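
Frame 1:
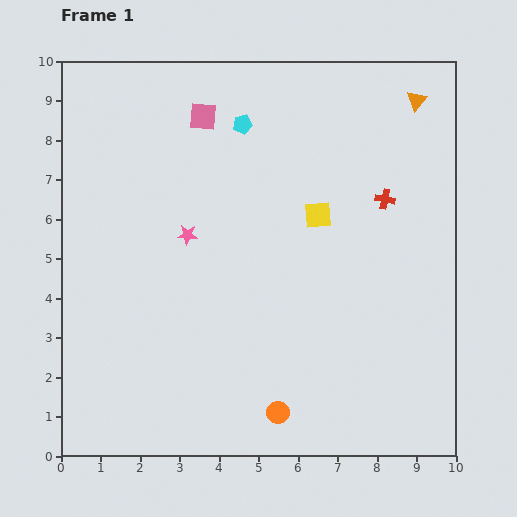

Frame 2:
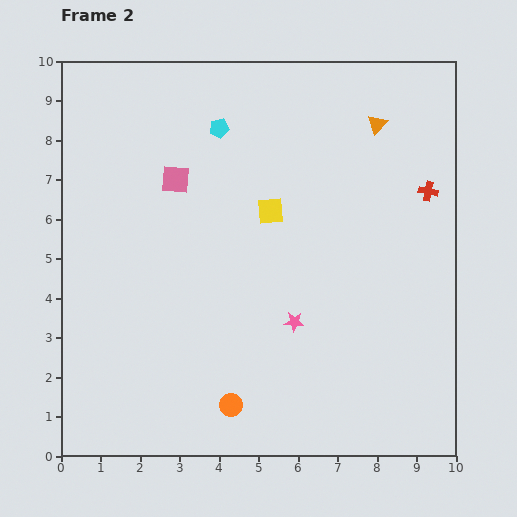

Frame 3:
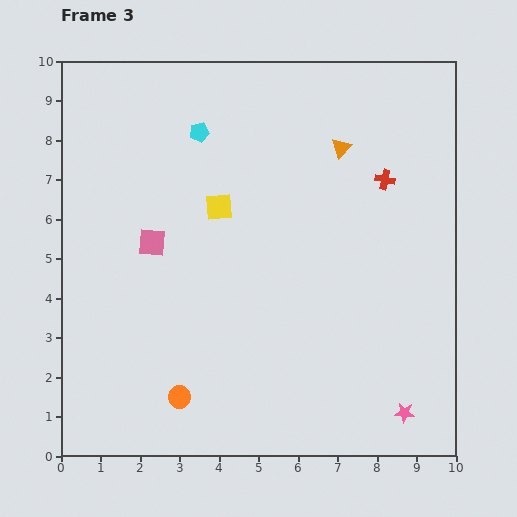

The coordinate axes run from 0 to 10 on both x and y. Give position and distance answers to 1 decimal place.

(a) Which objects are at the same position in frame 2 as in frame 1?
none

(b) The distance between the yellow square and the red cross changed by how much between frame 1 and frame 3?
+2.6

Distance in frame 1: 1.7. Distance in frame 3: 4.3.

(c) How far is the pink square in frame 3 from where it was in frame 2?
1.7

The pink square moved from (2.9, 7.0) to (2.3, 5.4), a distance of √(0.6² + 1.6²) ≈ 1.7.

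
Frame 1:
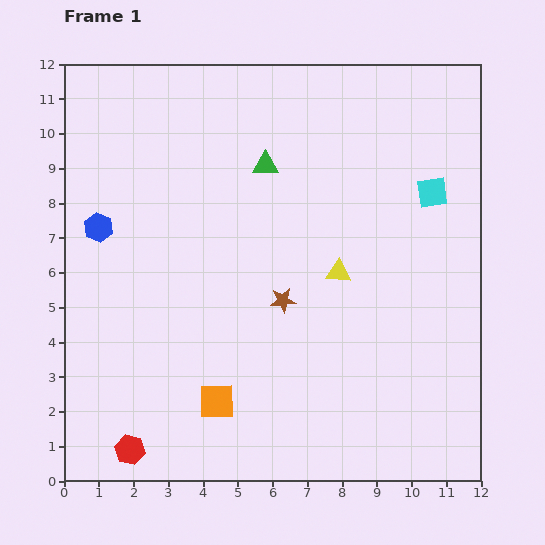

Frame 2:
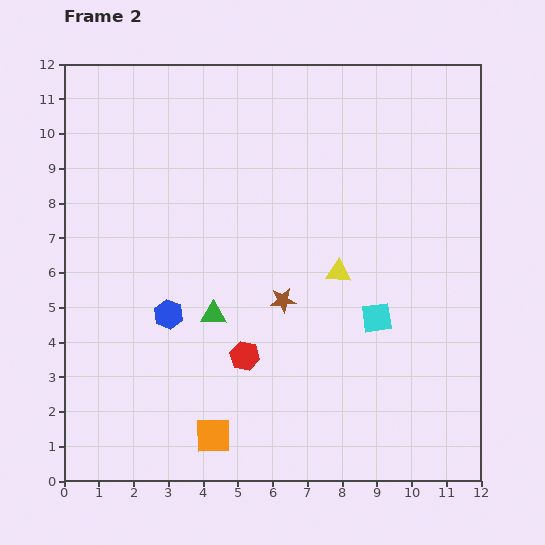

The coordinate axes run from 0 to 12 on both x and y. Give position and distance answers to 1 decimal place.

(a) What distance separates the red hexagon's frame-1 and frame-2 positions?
4.3

The red hexagon moved from (1.9, 0.9) to (5.2, 3.6), a distance of √(3.3² + 2.7²) ≈ 4.3.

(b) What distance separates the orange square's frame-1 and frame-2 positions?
1.0

The orange square moved from (4.4, 2.3) to (4.3, 1.3), a distance of √(0.1² + 1.0²) ≈ 1.0.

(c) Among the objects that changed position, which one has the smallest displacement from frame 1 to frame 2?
the orange square

(moved 1.0)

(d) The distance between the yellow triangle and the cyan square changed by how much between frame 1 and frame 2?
-1.8

Distance in frame 1: 3.5. Distance in frame 2: 1.7.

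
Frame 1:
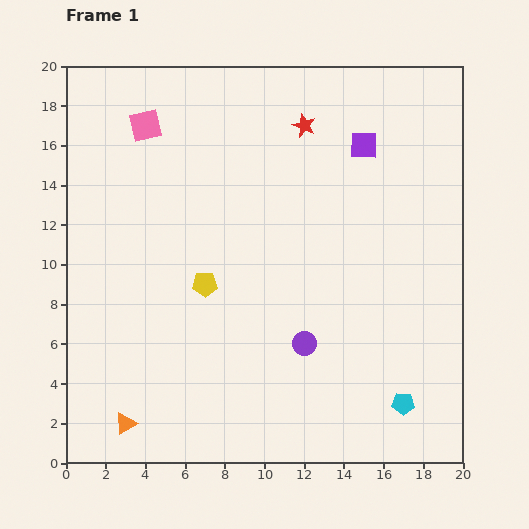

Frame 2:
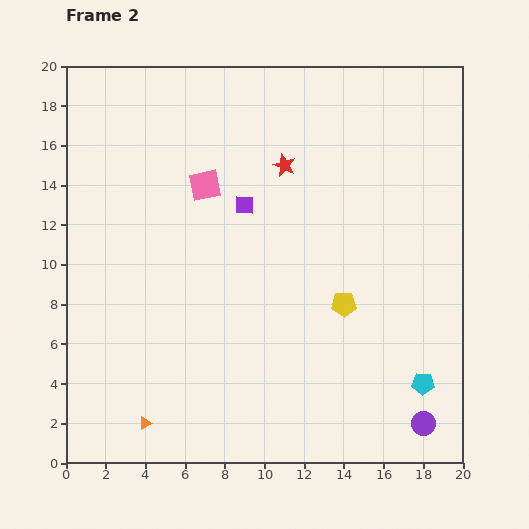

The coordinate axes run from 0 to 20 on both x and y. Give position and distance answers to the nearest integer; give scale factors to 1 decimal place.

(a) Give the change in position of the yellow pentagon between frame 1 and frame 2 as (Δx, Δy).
(7, -1)

The yellow pentagon was at (7, 9) in frame 1 and (14, 8) in frame 2.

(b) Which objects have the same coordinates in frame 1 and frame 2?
none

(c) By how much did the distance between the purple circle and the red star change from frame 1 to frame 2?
+4

Distance in frame 1: 11. Distance in frame 2: 15.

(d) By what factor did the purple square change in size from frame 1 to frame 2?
0.7×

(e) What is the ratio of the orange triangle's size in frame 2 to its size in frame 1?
0.6×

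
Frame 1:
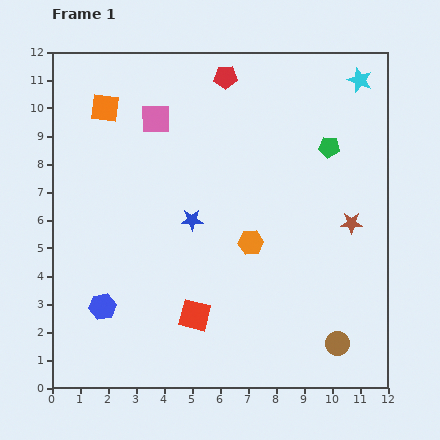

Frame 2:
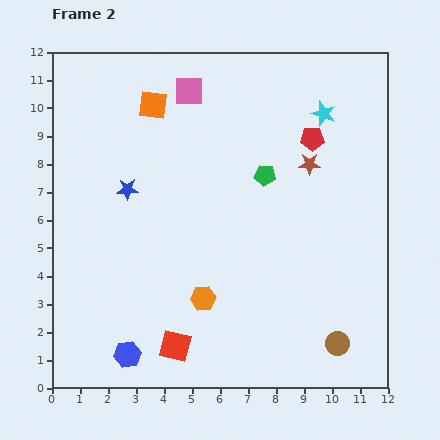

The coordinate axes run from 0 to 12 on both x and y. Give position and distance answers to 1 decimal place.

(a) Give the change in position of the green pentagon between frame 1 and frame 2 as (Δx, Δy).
(-2.3, -1.0)

The green pentagon was at (9.9, 8.6) in frame 1 and (7.6, 7.6) in frame 2.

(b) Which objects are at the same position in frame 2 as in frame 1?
the brown circle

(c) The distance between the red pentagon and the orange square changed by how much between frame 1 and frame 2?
+1.4

Distance in frame 1: 4.4. Distance in frame 2: 5.8.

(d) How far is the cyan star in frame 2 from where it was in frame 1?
1.8

The cyan star moved from (11.0, 11.0) to (9.7, 9.8), a distance of √(1.3² + 1.2²) ≈ 1.8.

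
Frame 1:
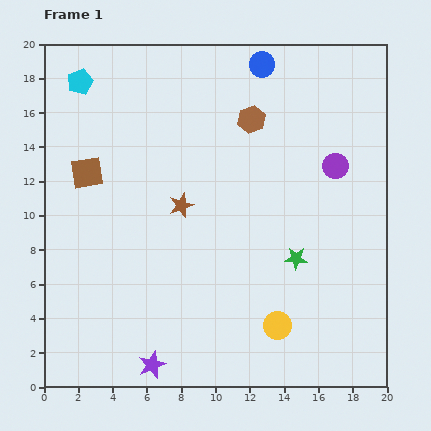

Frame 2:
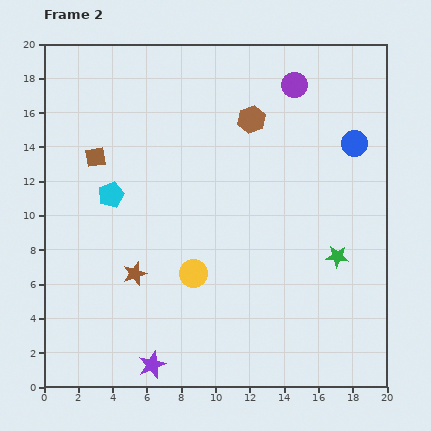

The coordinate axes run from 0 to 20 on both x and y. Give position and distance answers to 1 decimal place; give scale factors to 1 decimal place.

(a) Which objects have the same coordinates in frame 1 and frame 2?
the purple star, the brown hexagon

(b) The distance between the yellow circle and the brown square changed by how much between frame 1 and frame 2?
-5.3

Distance in frame 1: 14.2. Distance in frame 2: 8.9.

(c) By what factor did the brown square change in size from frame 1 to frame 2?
0.6×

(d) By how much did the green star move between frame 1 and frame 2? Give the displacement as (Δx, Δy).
(2.4, 0.1)

The green star was at (14.7, 7.5) in frame 1 and (17.1, 7.6) in frame 2.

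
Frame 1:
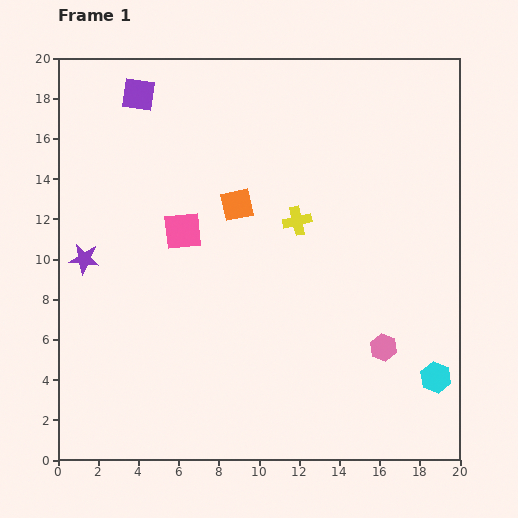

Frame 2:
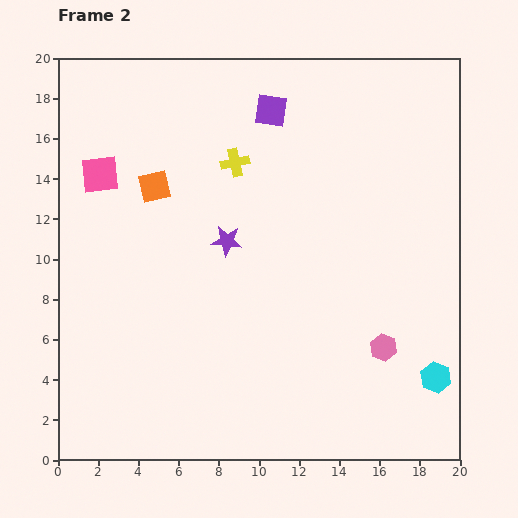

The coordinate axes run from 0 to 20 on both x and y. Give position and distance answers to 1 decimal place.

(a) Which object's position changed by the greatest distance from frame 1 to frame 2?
the purple star

(moved 7.2; next 6.6)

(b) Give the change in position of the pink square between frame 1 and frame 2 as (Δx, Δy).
(-4.1, 2.8)

The pink square was at (6.2, 11.4) in frame 1 and (2.1, 14.2) in frame 2.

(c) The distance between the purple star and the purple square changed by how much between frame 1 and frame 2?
-1.7

Distance in frame 1: 8.6. Distance in frame 2: 6.9.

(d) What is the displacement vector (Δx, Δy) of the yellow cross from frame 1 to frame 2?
(-3.1, 2.9)

The yellow cross was at (11.9, 11.9) in frame 1 and (8.8, 14.8) in frame 2.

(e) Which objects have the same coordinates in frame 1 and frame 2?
the pink hexagon, the cyan hexagon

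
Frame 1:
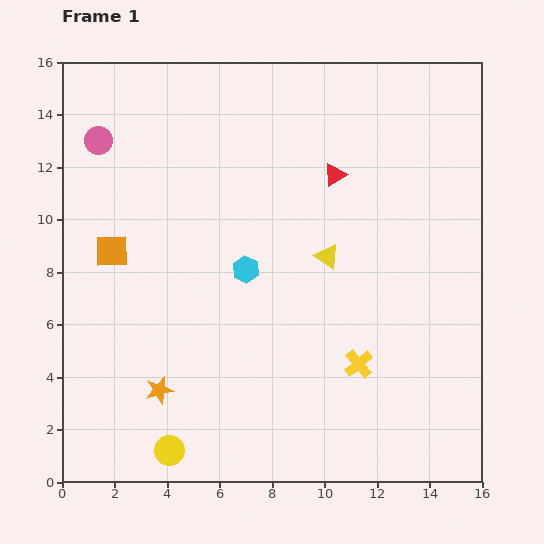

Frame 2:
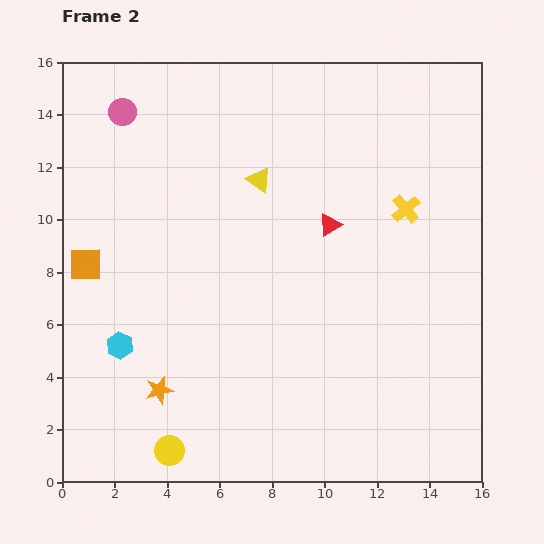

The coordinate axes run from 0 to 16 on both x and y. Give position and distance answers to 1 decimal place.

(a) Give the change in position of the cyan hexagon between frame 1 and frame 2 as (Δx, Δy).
(-4.8, -2.9)

The cyan hexagon was at (7.0, 8.1) in frame 1 and (2.2, 5.2) in frame 2.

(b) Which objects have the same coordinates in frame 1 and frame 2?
the orange star, the yellow circle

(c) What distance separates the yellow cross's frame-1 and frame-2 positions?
6.2

The yellow cross moved from (11.3, 4.5) to (13.1, 10.4), a distance of √(1.8² + 5.9²) ≈ 6.2.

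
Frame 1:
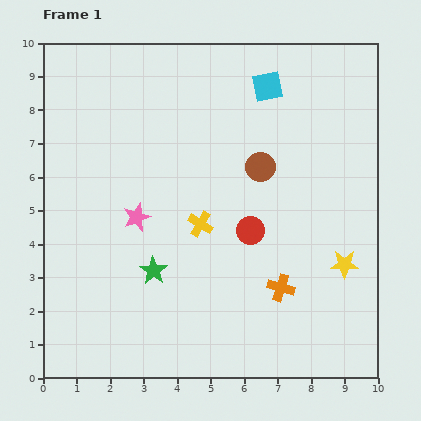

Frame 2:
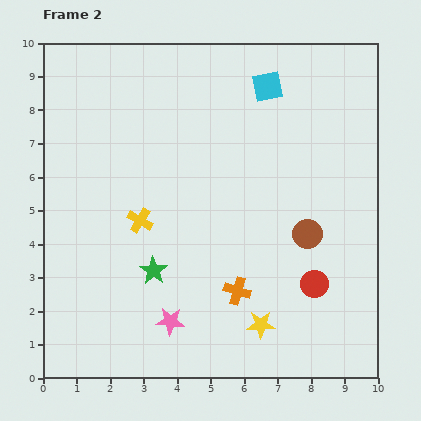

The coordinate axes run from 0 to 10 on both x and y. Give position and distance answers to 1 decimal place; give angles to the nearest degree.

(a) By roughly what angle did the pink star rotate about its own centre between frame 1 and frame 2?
24° clockwise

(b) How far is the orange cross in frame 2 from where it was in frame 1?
1.3

The orange cross moved from (7.1, 2.7) to (5.8, 2.6), a distance of √(1.3² + 0.1²) ≈ 1.3.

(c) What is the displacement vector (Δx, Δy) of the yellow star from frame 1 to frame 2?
(-2.5, -1.8)

The yellow star was at (9.0, 3.4) in frame 1 and (6.5, 1.6) in frame 2.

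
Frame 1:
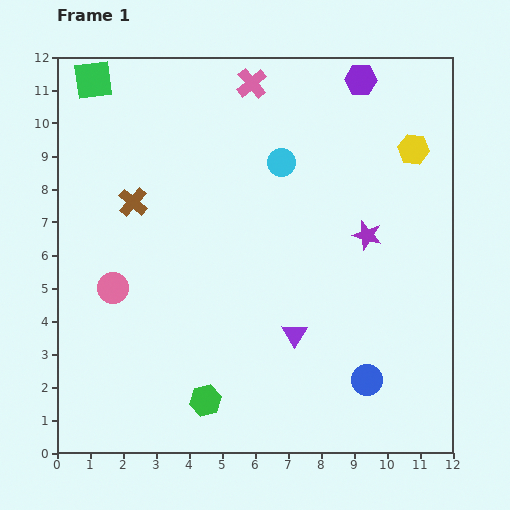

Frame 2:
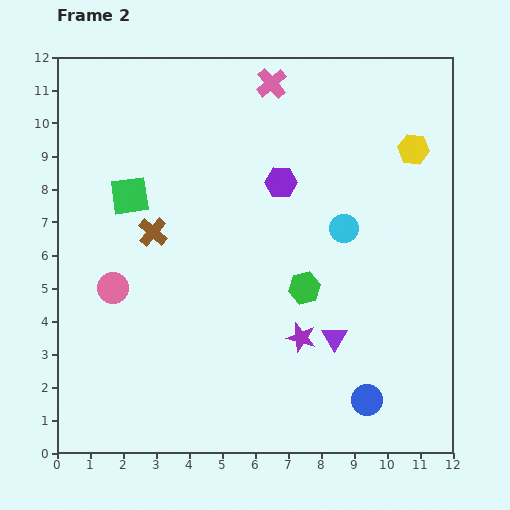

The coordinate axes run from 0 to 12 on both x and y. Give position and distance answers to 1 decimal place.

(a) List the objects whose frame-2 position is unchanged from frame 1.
the yellow hexagon, the pink circle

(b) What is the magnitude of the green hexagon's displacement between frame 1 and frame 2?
4.5

The green hexagon moved from (4.5, 1.6) to (7.5, 5.0), a distance of √(3.0² + 3.4²) ≈ 4.5.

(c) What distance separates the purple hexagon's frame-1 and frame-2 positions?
3.9

The purple hexagon moved from (9.2, 11.3) to (6.8, 8.2), a distance of √(2.4² + 3.1²) ≈ 3.9.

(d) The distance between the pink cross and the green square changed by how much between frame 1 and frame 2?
+0.7

Distance in frame 1: 4.8. Distance in frame 2: 5.5.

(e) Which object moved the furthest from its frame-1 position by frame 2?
the green hexagon

(moved 4.5; next 3.9)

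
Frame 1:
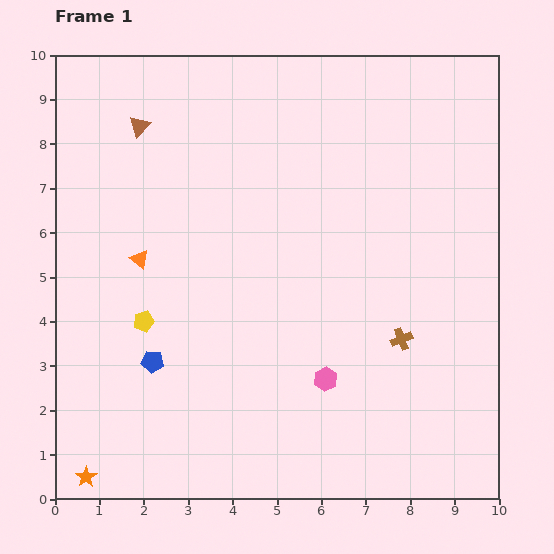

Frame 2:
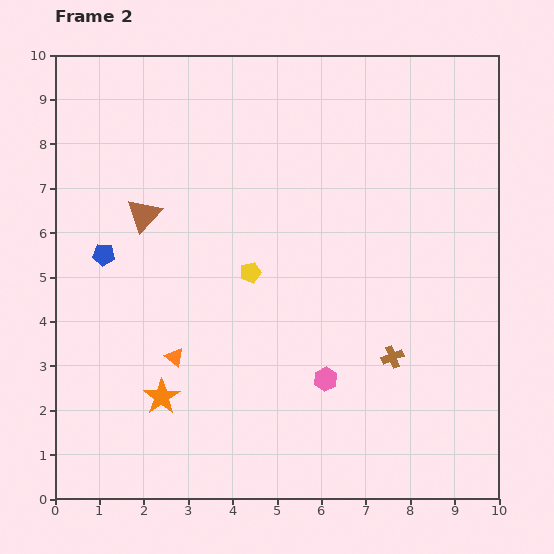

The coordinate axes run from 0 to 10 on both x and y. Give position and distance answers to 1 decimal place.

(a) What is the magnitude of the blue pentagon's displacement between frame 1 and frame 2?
2.6

The blue pentagon moved from (2.2, 3.1) to (1.1, 5.5), a distance of √(1.1² + 2.4²) ≈ 2.6.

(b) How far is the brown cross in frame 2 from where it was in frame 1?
0.4

The brown cross moved from (7.8, 3.6) to (7.6, 3.2), a distance of √(0.2² + 0.4²) ≈ 0.4.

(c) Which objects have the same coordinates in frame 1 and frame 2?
the pink hexagon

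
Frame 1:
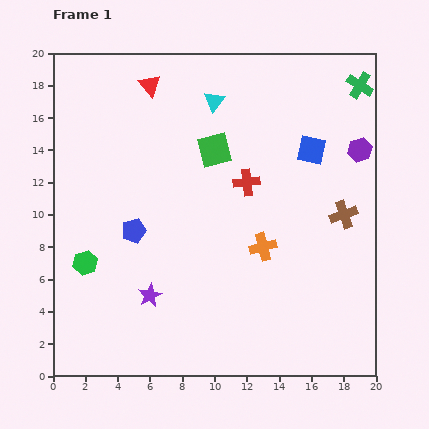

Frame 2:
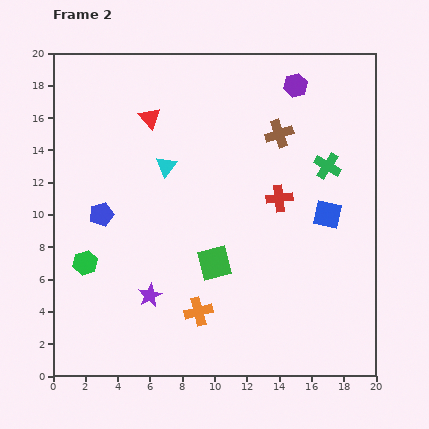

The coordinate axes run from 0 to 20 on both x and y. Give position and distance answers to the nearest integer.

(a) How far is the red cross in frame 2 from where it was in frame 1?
2

The red cross moved from (12, 12) to (14, 11), a distance of √(2² + 1²) ≈ 2.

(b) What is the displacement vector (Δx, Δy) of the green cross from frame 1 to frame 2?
(-2, -5)

The green cross was at (19, 18) in frame 1 and (17, 13) in frame 2.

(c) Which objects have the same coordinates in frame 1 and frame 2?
the purple star, the green hexagon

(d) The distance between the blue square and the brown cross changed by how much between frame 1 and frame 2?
+2

Distance in frame 1: 4. Distance in frame 2: 6.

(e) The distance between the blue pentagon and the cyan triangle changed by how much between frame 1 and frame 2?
-4

Distance in frame 1: 9. Distance in frame 2: 5.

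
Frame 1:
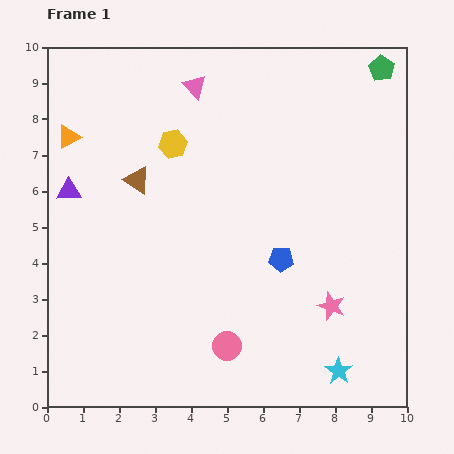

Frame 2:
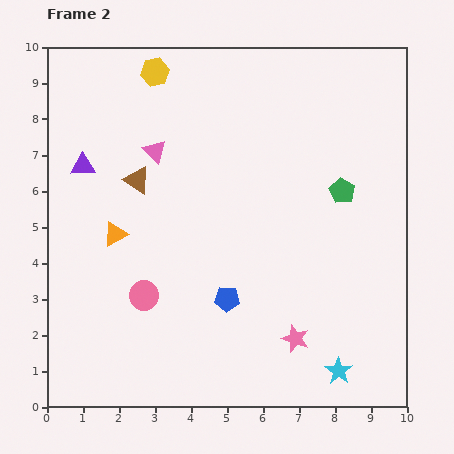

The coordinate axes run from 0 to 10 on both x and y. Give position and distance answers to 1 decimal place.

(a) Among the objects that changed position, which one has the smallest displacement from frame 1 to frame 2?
the purple triangle

(moved 0.8)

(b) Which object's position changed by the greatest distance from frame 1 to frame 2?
the green pentagon

(moved 3.6; next 3.0)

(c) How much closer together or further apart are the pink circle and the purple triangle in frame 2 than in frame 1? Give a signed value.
-2.2

Distance in frame 1: 6.2. Distance in frame 2: 4.0.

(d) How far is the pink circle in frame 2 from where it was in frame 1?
2.7

The pink circle moved from (5.0, 1.7) to (2.7, 3.1), a distance of √(2.3² + 1.4²) ≈ 2.7.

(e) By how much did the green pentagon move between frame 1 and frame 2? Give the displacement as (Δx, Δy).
(-1.1, -3.4)

The green pentagon was at (9.3, 9.4) in frame 1 and (8.2, 6.0) in frame 2.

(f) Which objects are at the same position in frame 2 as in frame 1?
the brown triangle, the cyan star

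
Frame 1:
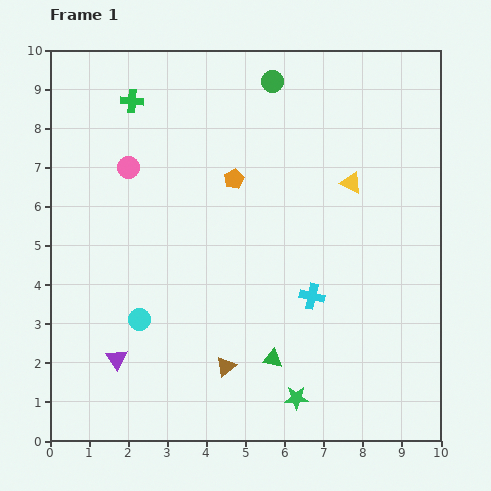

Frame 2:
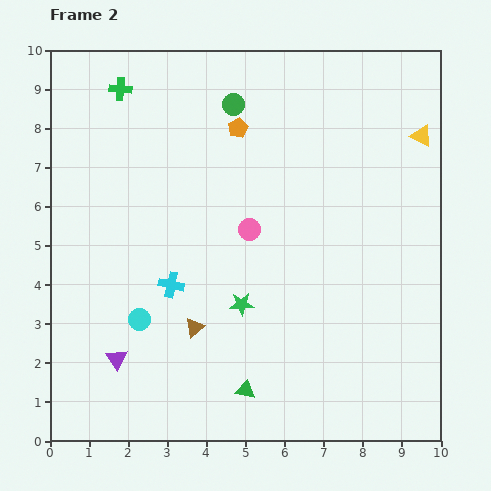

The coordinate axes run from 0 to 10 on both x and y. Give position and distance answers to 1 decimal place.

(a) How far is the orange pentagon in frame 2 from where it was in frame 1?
1.3

The orange pentagon moved from (4.7, 6.7) to (4.8, 8.0), a distance of √(0.1² + 1.3²) ≈ 1.3.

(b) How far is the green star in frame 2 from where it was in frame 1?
2.8

The green star moved from (6.3, 1.1) to (4.9, 3.5), a distance of √(1.4² + 2.4²) ≈ 2.8.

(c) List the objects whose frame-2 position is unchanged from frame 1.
the cyan circle, the purple triangle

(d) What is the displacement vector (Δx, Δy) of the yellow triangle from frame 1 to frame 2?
(1.8, 1.2)

The yellow triangle was at (7.7, 6.6) in frame 1 and (9.5, 7.8) in frame 2.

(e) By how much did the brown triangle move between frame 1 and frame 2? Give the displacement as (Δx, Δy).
(-0.8, 1.0)

The brown triangle was at (4.5, 1.9) in frame 1 and (3.7, 2.9) in frame 2.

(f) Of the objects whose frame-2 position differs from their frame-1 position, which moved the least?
the green cross

(moved 0.4)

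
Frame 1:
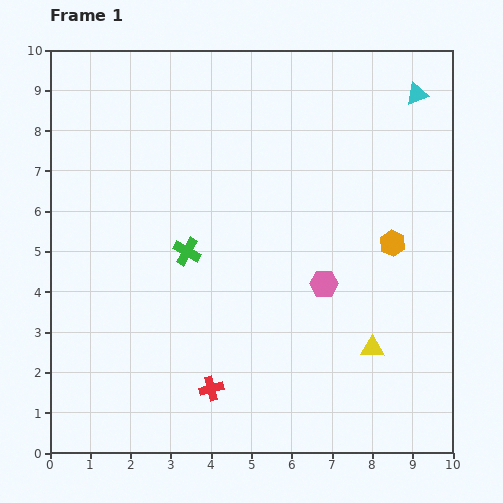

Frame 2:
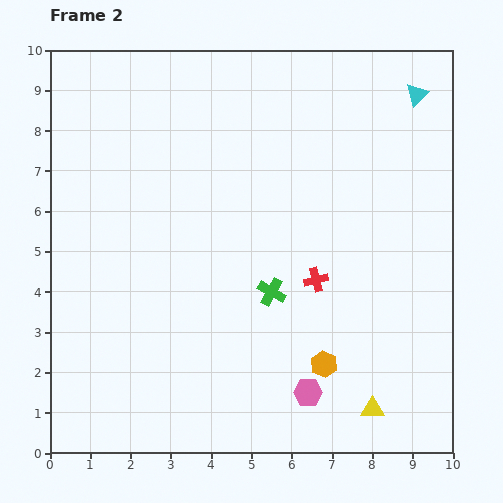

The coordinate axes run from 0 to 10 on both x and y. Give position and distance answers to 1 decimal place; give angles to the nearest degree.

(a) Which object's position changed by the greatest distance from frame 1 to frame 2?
the red cross

(moved 3.7; next 3.4)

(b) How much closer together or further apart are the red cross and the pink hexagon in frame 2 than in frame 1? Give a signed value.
-1.0

Distance in frame 1: 3.8. Distance in frame 2: 2.8.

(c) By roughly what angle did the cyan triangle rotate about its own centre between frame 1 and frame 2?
25° counter-clockwise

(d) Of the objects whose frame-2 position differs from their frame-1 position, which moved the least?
the yellow triangle

(moved 1.5)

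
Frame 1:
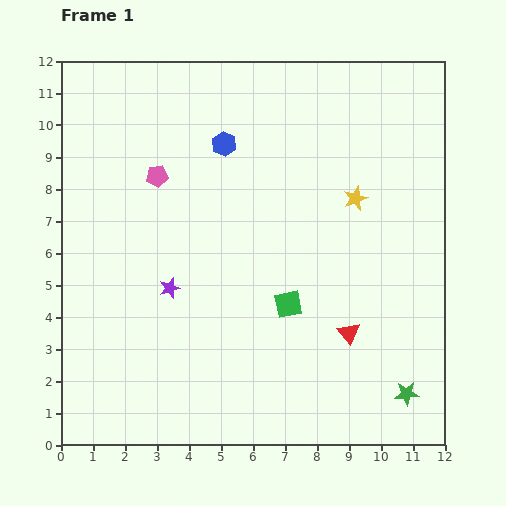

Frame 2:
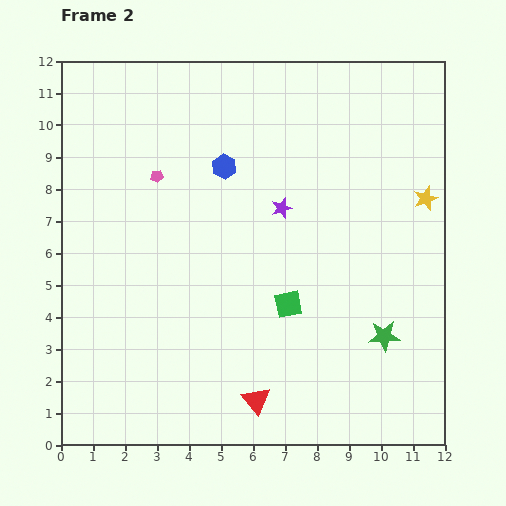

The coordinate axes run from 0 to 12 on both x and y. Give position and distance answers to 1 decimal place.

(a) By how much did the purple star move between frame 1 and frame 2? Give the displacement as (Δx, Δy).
(3.5, 2.5)

The purple star was at (3.4, 4.9) in frame 1 and (6.9, 7.4) in frame 2.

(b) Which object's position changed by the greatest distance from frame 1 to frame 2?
the purple star

(moved 4.3; next 3.6)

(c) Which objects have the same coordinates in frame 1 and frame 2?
the pink pentagon, the green square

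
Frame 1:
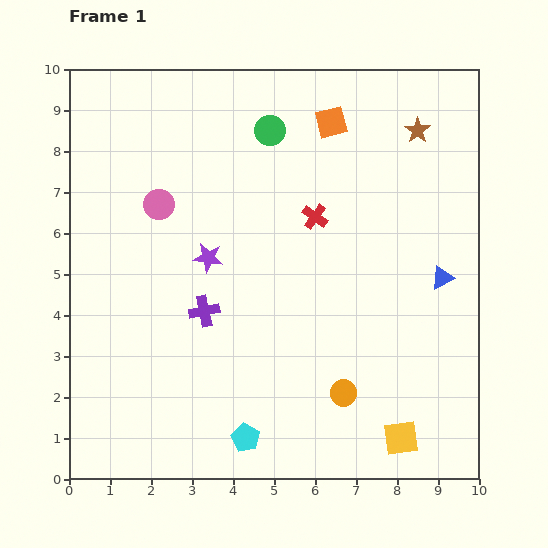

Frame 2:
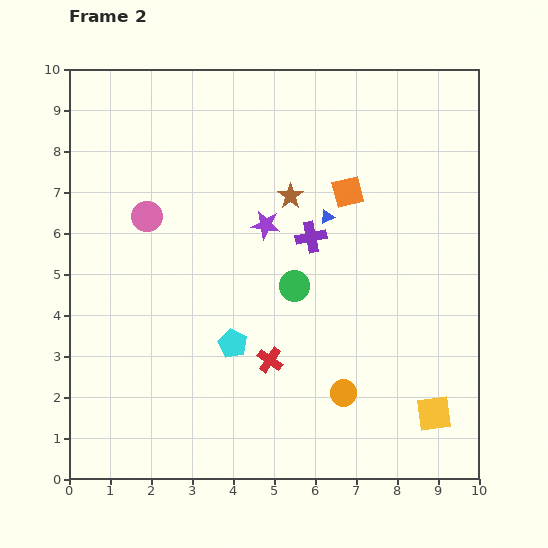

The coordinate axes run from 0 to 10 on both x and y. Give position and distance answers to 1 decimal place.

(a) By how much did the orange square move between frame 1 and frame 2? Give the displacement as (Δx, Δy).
(0.4, -1.7)

The orange square was at (6.4, 8.7) in frame 1 and (6.8, 7.0) in frame 2.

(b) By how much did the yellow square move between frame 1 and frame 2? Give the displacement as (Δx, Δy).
(0.8, 0.6)

The yellow square was at (8.1, 1.0) in frame 1 and (8.9, 1.6) in frame 2.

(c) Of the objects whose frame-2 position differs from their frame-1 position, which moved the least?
the pink circle

(moved 0.4)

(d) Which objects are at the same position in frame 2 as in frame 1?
the orange circle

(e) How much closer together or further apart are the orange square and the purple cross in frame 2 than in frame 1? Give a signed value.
-4.1

Distance in frame 1: 5.5. Distance in frame 2: 1.4.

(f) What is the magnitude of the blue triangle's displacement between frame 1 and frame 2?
3.2

The blue triangle moved from (9.1, 4.9) to (6.3, 6.4), a distance of √(2.8² + 1.5²) ≈ 3.2.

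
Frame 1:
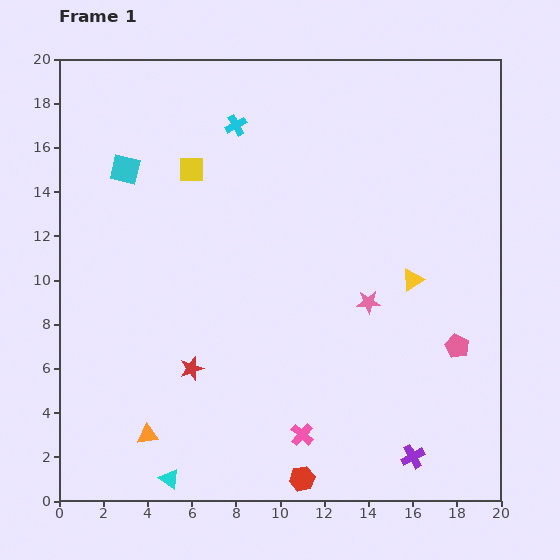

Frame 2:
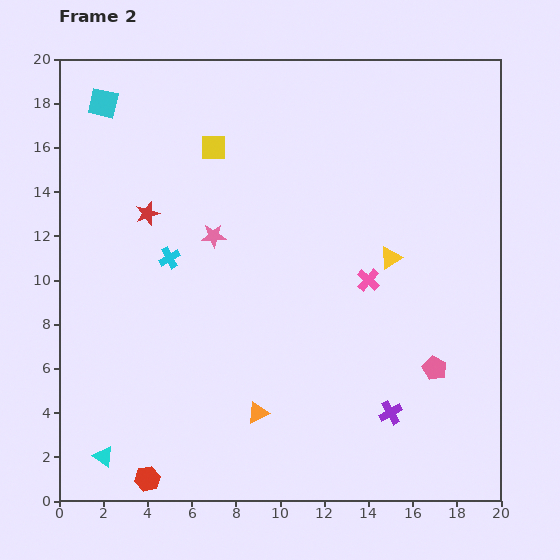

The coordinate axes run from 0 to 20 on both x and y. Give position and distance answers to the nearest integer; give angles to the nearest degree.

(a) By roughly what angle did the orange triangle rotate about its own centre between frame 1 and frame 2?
20° counter-clockwise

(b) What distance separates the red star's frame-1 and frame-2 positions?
7

The red star moved from (6, 6) to (4, 13), a distance of √(2² + 7²) ≈ 7.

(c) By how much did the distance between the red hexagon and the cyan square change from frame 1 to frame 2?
+1

Distance in frame 1: 16. Distance in frame 2: 17.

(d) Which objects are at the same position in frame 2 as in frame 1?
none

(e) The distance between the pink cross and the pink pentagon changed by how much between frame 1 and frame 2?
-3

Distance in frame 1: 8. Distance in frame 2: 5.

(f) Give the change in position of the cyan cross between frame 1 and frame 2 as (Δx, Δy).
(-3, -6)

The cyan cross was at (8, 17) in frame 1 and (5, 11) in frame 2.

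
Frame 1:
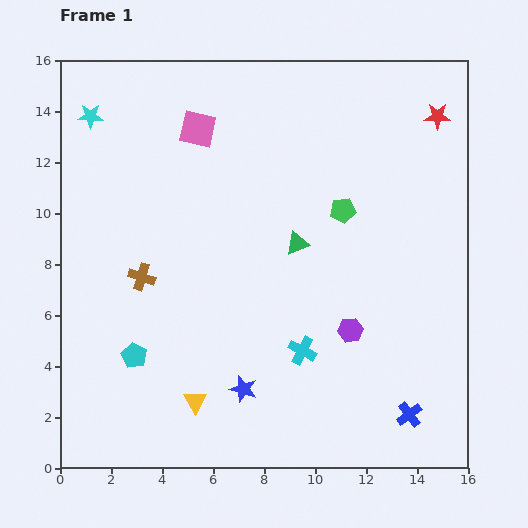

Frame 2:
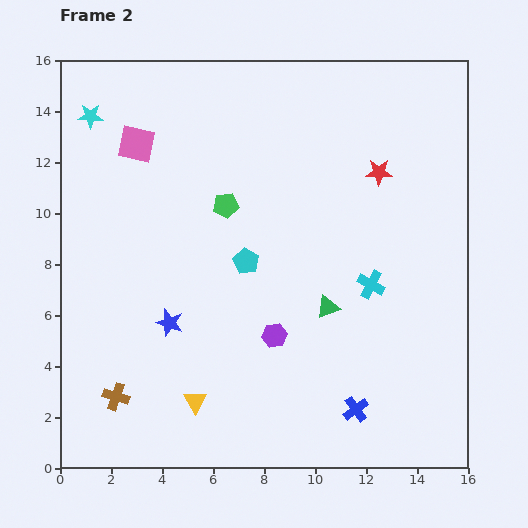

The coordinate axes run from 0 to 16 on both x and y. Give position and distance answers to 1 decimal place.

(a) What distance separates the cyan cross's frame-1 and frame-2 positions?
3.7

The cyan cross moved from (9.5, 4.6) to (12.2, 7.2), a distance of √(2.7² + 2.6²) ≈ 3.7.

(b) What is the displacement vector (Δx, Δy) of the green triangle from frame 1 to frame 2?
(1.2, -2.5)

The green triangle was at (9.3, 8.8) in frame 1 and (10.5, 6.3) in frame 2.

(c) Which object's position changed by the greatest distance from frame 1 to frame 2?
the cyan pentagon

(moved 5.7; next 4.8)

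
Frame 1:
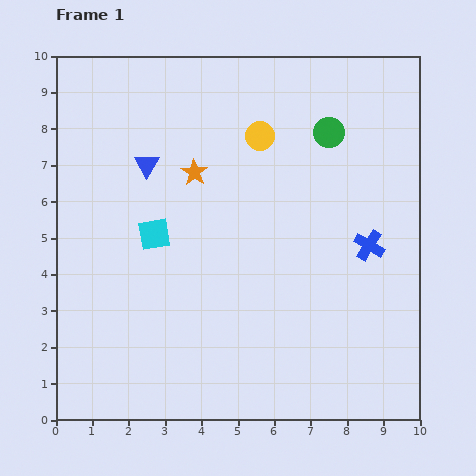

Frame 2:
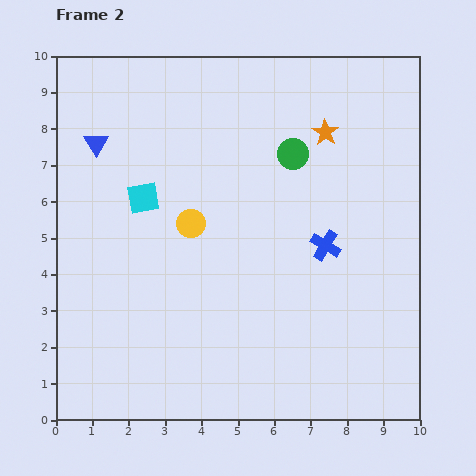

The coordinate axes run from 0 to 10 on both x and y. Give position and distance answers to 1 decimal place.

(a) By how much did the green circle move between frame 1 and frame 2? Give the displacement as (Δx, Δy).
(-1.0, -0.6)

The green circle was at (7.5, 7.9) in frame 1 and (6.5, 7.3) in frame 2.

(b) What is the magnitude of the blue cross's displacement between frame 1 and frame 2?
1.2

The blue cross moved from (8.6, 4.8) to (7.4, 4.8), a distance of √(1.2² + 0.0²) ≈ 1.2.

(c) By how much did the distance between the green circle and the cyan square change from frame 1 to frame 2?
-1.3

Distance in frame 1: 5.6. Distance in frame 2: 4.3.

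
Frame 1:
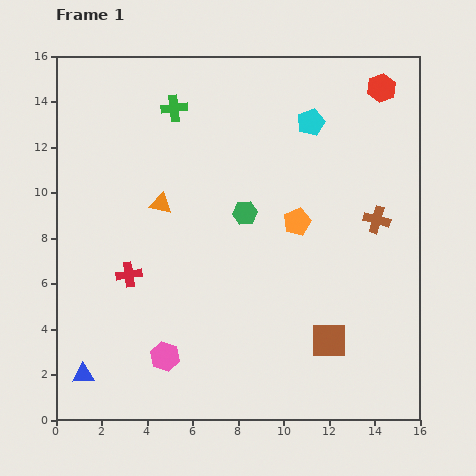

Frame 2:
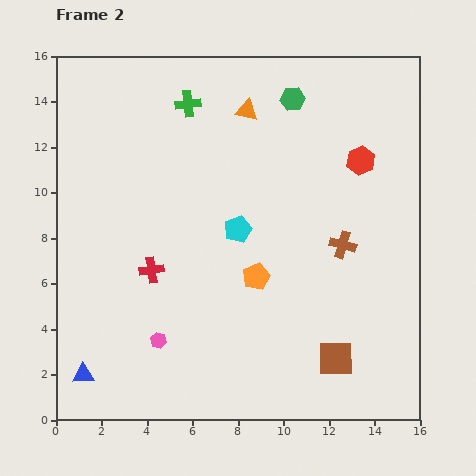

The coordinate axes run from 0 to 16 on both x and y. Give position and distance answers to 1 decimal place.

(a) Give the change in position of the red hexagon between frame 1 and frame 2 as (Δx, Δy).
(-0.9, -3.2)

The red hexagon was at (14.3, 14.6) in frame 1 and (13.4, 11.4) in frame 2.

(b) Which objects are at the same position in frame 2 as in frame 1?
the blue triangle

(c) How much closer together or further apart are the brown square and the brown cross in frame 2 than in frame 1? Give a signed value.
-0.7

Distance in frame 1: 5.7. Distance in frame 2: 5.0.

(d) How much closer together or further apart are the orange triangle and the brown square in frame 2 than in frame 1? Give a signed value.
+2.1

Distance in frame 1: 9.5. Distance in frame 2: 11.6.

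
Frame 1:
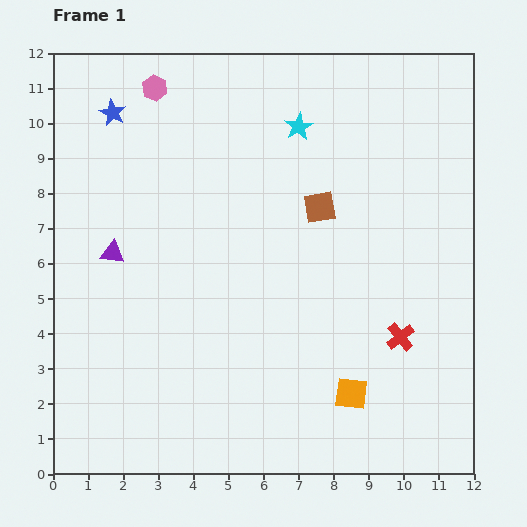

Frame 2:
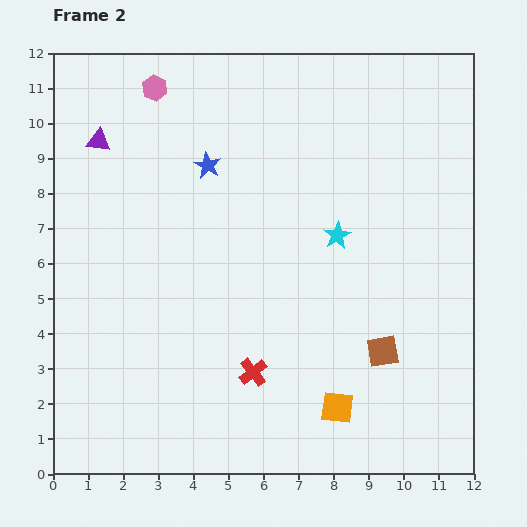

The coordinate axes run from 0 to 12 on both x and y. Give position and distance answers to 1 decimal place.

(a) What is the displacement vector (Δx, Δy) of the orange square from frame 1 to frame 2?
(-0.4, -0.4)

The orange square was at (8.5, 2.3) in frame 1 and (8.1, 1.9) in frame 2.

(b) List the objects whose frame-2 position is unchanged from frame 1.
the pink hexagon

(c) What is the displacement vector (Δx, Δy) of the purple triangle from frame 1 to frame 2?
(-0.4, 3.2)

The purple triangle was at (1.7, 6.3) in frame 1 and (1.3, 9.5) in frame 2.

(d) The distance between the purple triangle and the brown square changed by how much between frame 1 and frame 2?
+4.1

Distance in frame 1: 6.0. Distance in frame 2: 10.1.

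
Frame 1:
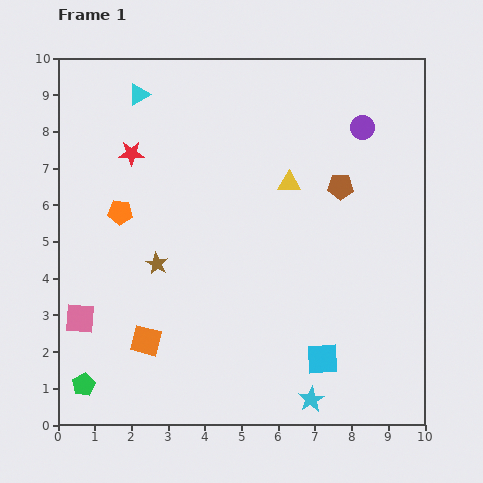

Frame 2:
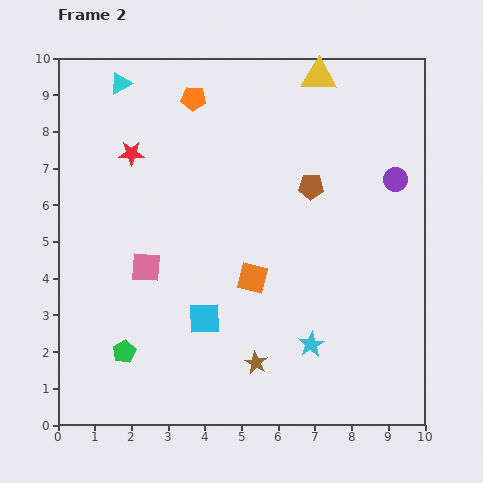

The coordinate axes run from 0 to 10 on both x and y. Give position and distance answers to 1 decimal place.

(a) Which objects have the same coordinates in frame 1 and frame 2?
the red star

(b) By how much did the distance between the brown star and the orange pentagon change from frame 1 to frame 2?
+5.7

Distance in frame 1: 1.7. Distance in frame 2: 7.4.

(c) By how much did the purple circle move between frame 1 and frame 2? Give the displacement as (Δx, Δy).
(0.9, -1.4)

The purple circle was at (8.3, 8.1) in frame 1 and (9.2, 6.7) in frame 2.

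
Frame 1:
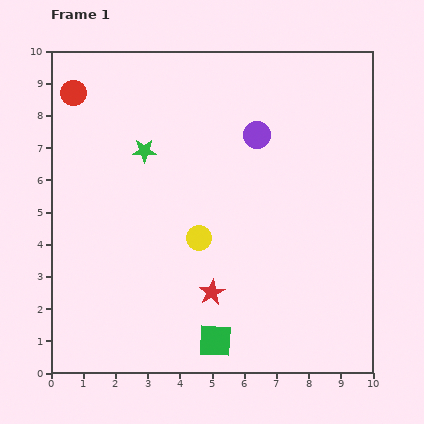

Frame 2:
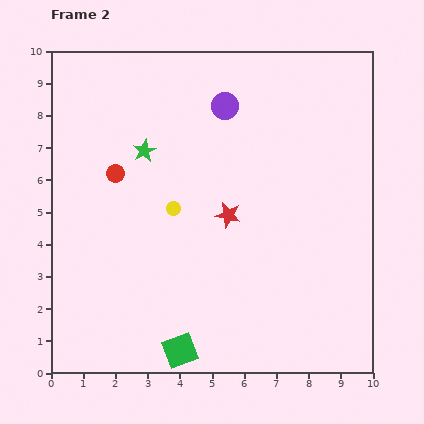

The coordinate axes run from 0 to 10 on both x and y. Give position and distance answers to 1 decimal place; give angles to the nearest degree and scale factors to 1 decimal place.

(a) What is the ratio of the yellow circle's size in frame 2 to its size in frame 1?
0.6×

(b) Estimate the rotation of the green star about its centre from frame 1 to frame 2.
27° counter-clockwise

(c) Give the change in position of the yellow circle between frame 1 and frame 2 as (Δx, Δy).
(-0.8, 0.9)

The yellow circle was at (4.6, 4.2) in frame 1 and (3.8, 5.1) in frame 2.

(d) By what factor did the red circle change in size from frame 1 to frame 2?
0.7×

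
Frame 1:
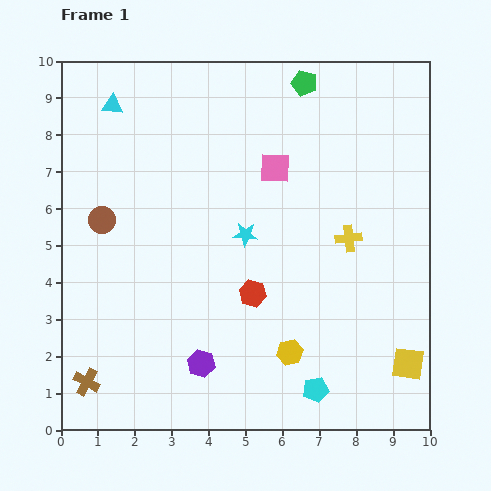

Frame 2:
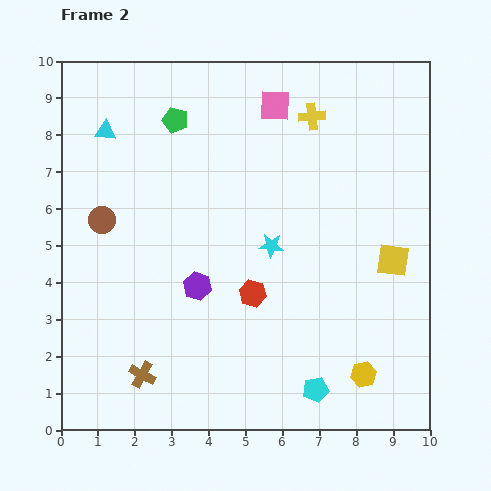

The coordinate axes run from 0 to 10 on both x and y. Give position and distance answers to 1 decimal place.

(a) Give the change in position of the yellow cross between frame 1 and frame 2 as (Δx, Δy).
(-1.0, 3.3)

The yellow cross was at (7.8, 5.2) in frame 1 and (6.8, 8.5) in frame 2.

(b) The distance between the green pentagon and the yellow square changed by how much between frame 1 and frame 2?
-1.1

Distance in frame 1: 8.1. Distance in frame 2: 7.0.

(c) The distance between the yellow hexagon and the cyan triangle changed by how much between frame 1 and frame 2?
+1.4

Distance in frame 1: 8.2. Distance in frame 2: 9.6.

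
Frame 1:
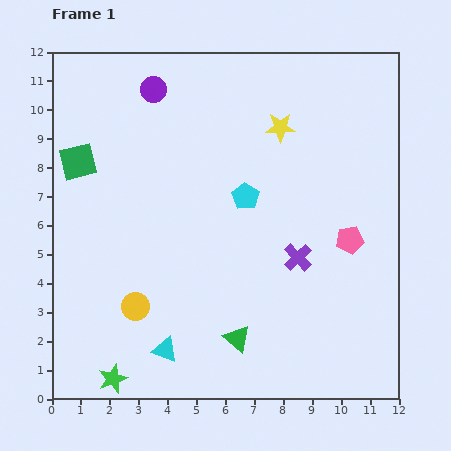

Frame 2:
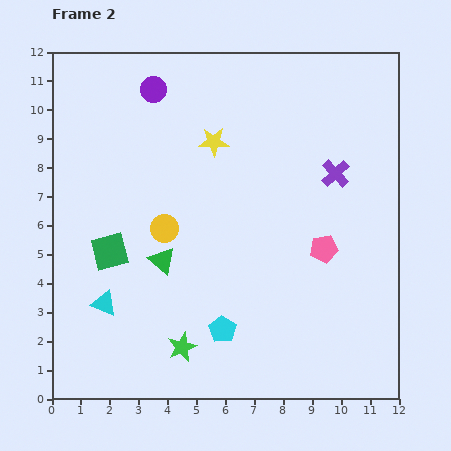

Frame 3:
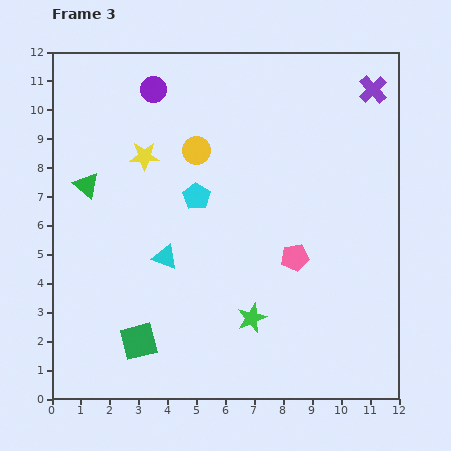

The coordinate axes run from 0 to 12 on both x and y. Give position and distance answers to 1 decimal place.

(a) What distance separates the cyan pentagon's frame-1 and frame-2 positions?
4.7

The cyan pentagon moved from (6.7, 7.0) to (5.9, 2.4), a distance of √(0.8² + 4.6²) ≈ 4.7.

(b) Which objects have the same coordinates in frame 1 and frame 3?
the purple circle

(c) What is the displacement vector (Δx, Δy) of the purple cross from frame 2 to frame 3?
(1.3, 2.9)

The purple cross was at (9.8, 7.8) in frame 2 and (11.1, 10.7) in frame 3.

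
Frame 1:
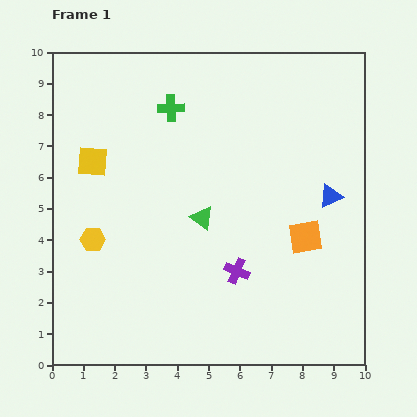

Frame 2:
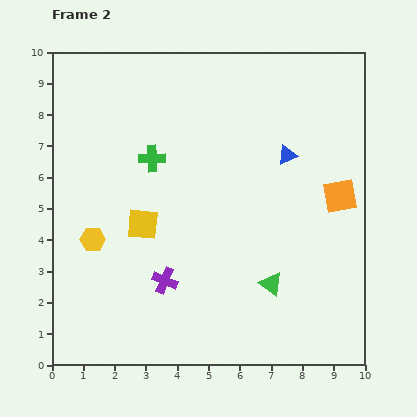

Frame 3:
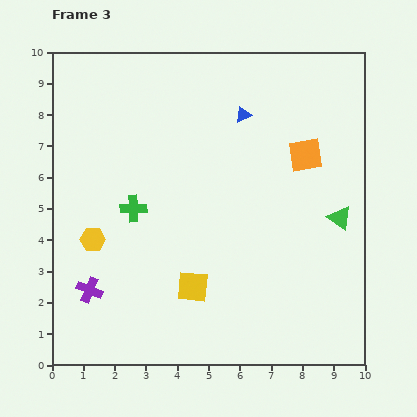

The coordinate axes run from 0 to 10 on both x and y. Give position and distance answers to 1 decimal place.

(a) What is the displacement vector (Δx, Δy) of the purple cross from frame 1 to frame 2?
(-2.3, -0.3)

The purple cross was at (5.9, 3.0) in frame 1 and (3.6, 2.7) in frame 2.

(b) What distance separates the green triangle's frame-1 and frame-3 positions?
4.4

The green triangle moved from (4.8, 4.7) to (9.2, 4.7), a distance of √(4.4² + 0.0²) ≈ 4.4.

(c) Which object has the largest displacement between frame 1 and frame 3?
the yellow square

(moved 5.1; next 4.7)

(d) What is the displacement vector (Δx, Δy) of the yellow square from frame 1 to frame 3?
(3.2, -4.0)

The yellow square was at (1.3, 6.5) in frame 1 and (4.5, 2.5) in frame 3.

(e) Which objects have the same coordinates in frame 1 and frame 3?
the yellow hexagon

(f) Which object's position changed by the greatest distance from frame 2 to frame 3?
the green triangle

(moved 3.0; next 2.6)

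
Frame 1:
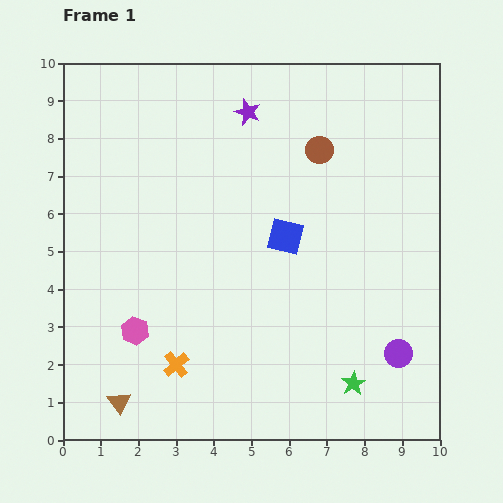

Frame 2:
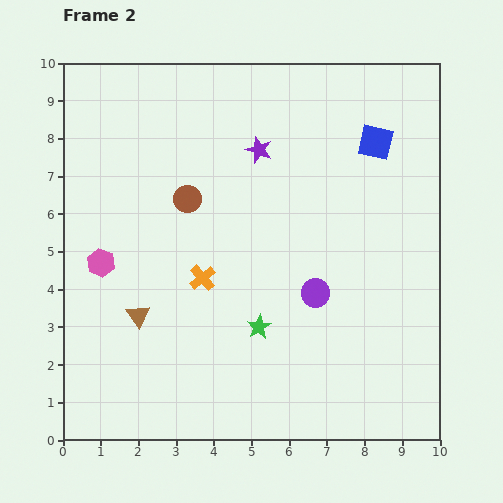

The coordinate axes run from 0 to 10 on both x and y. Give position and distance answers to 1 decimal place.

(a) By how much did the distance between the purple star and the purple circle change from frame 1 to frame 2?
-3.4

Distance in frame 1: 7.5. Distance in frame 2: 4.1.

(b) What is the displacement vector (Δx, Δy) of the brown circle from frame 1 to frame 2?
(-3.5, -1.3)

The brown circle was at (6.8, 7.7) in frame 1 and (3.3, 6.4) in frame 2.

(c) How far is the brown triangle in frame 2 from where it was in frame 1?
2.4

The brown triangle moved from (1.5, 1.0) to (2.0, 3.3), a distance of √(0.5² + 2.3²) ≈ 2.4.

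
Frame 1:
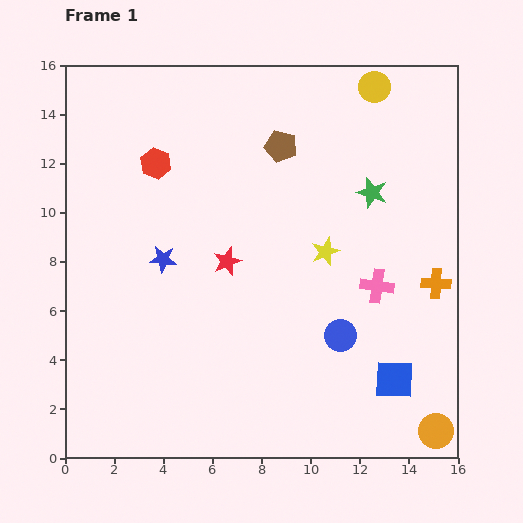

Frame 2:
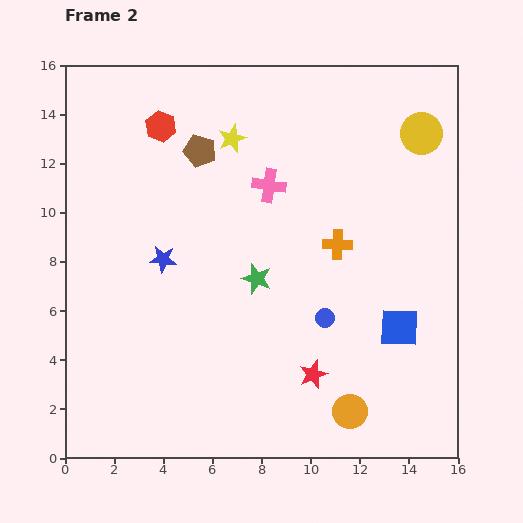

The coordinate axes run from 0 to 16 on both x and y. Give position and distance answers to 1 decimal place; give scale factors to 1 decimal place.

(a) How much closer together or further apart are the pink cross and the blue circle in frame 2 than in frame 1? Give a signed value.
+3.4

Distance in frame 1: 2.5. Distance in frame 2: 5.9.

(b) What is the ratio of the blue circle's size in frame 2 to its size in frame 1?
0.6×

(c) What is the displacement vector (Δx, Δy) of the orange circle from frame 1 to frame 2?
(-3.5, 0.8)

The orange circle was at (15.1, 1.1) in frame 1 and (11.6, 1.9) in frame 2.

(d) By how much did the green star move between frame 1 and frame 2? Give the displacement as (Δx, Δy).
(-4.7, -3.5)

The green star was at (12.5, 10.8) in frame 1 and (7.8, 7.3) in frame 2.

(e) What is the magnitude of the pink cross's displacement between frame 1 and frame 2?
6.0

The pink cross moved from (12.7, 7.0) to (8.3, 11.1), a distance of √(4.4² + 4.1²) ≈ 6.0.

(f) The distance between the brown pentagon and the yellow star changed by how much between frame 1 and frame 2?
-3.3

Distance in frame 1: 4.7. Distance in frame 2: 1.4.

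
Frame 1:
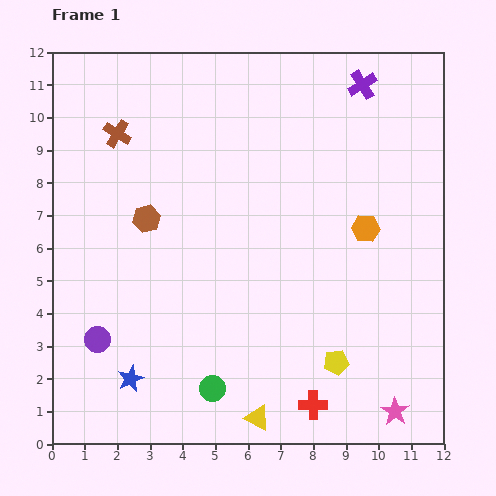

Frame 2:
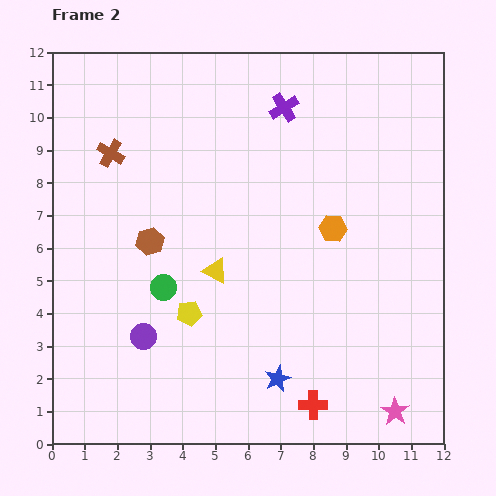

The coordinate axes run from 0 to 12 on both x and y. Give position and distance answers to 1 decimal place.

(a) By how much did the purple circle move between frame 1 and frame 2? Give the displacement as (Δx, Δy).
(1.4, 0.1)

The purple circle was at (1.4, 3.2) in frame 1 and (2.8, 3.3) in frame 2.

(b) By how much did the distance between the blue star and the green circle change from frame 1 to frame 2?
+2.0

Distance in frame 1: 2.5. Distance in frame 2: 4.5.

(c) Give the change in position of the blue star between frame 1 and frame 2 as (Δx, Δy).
(4.5, 0.0)

The blue star was at (2.4, 2.0) in frame 1 and (6.9, 2.0) in frame 2.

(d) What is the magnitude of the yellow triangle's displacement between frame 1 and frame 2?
4.7

The yellow triangle moved from (6.3, 0.8) to (5.0, 5.3), a distance of √(1.3² + 4.5²) ≈ 4.7.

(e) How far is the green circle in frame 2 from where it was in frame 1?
3.4

The green circle moved from (4.9, 1.7) to (3.4, 4.8), a distance of √(1.5² + 3.1²) ≈ 3.4.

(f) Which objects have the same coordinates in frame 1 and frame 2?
the red cross, the pink star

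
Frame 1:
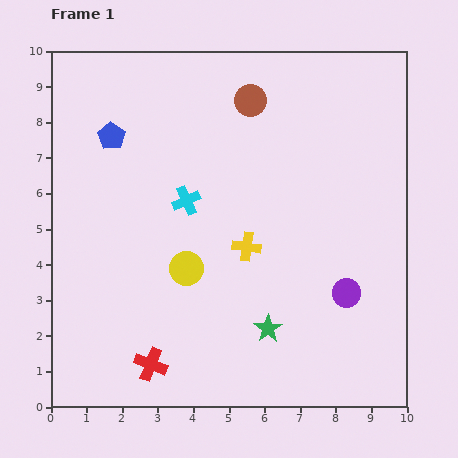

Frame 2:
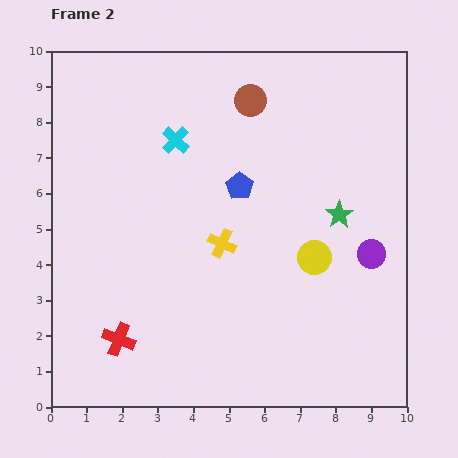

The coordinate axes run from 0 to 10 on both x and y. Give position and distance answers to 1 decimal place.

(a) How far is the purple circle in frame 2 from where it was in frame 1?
1.3

The purple circle moved from (8.3, 3.2) to (9.0, 4.3), a distance of √(0.7² + 1.1²) ≈ 1.3.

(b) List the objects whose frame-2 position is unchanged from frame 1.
the brown circle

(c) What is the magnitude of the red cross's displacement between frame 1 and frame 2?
1.1

The red cross moved from (2.8, 1.2) to (1.9, 1.9), a distance of √(0.9² + 0.7²) ≈ 1.1.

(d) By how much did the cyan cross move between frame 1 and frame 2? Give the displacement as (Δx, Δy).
(-0.3, 1.7)

The cyan cross was at (3.8, 5.8) in frame 1 and (3.5, 7.5) in frame 2.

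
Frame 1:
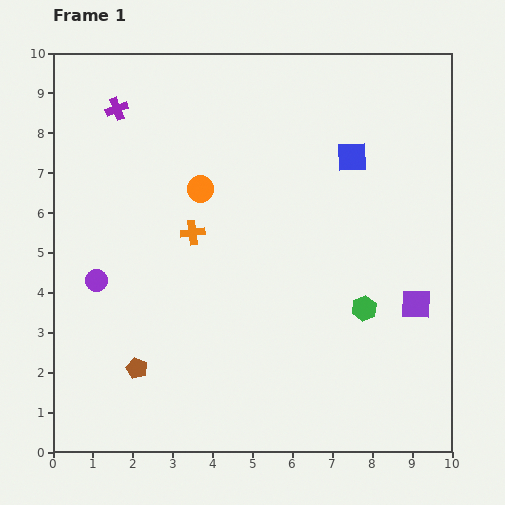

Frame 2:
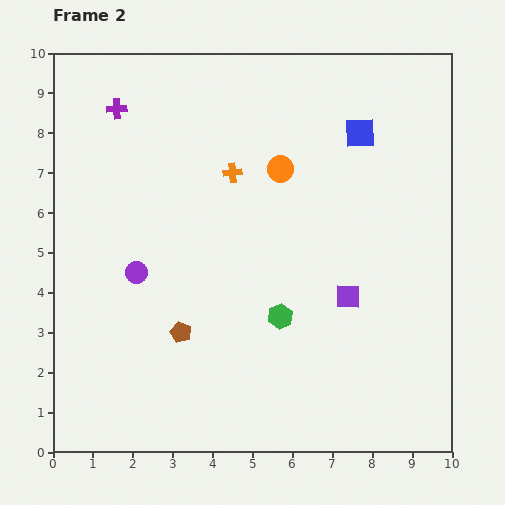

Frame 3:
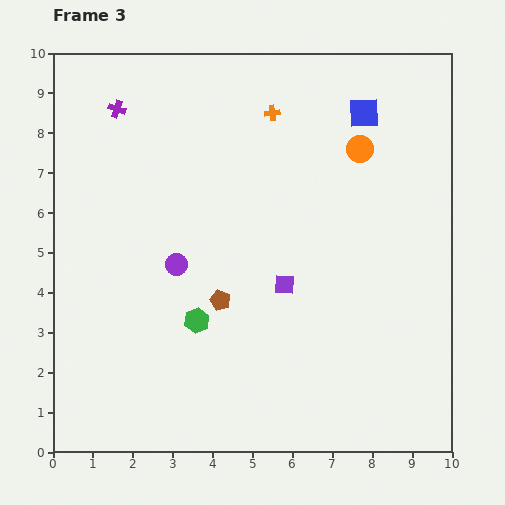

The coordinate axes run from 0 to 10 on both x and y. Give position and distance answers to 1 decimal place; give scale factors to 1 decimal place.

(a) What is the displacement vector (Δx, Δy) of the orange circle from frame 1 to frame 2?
(2.0, 0.5)

The orange circle was at (3.7, 6.6) in frame 1 and (5.7, 7.1) in frame 2.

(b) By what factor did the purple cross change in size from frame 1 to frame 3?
0.8×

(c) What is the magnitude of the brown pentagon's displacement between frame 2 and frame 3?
1.3

The brown pentagon moved from (3.2, 3.0) to (4.2, 3.8), a distance of √(1.0² + 0.8²) ≈ 1.3.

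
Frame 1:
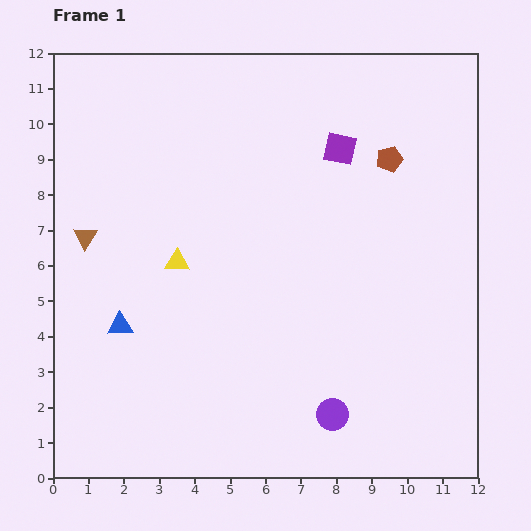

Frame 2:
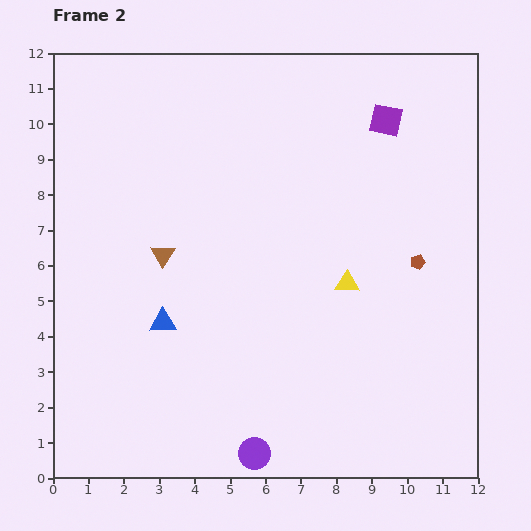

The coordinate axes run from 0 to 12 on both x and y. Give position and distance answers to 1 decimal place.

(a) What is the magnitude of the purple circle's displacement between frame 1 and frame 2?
2.5

The purple circle moved from (7.9, 1.8) to (5.7, 0.7), a distance of √(2.2² + 1.1²) ≈ 2.5.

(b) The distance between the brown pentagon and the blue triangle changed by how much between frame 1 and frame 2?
-1.5

Distance in frame 1: 8.9. Distance in frame 2: 7.4.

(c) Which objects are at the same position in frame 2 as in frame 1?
none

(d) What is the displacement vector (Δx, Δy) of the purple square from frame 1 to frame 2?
(1.3, 0.8)

The purple square was at (8.1, 9.3) in frame 1 and (9.4, 10.1) in frame 2.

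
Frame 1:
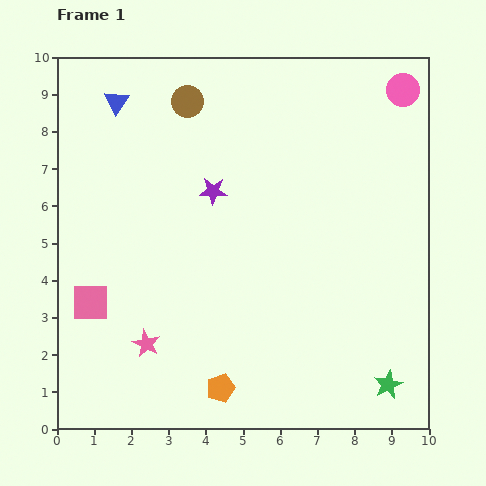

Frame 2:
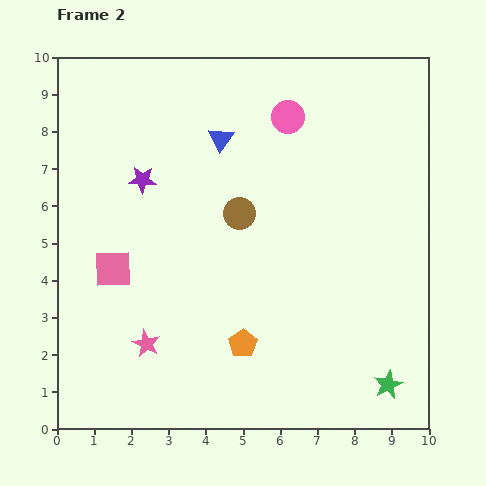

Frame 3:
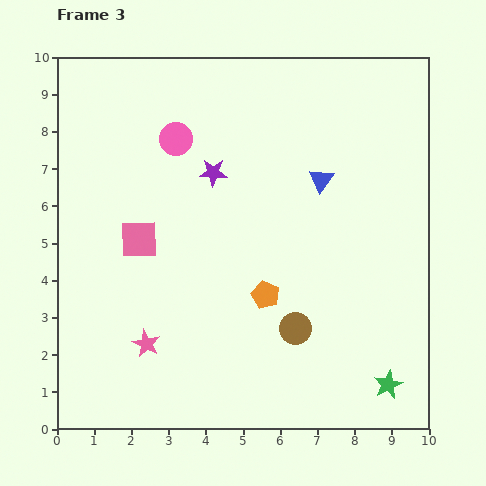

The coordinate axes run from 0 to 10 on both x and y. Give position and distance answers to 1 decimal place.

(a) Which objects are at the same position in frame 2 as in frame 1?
the green star, the pink star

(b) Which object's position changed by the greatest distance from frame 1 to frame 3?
the brown circle

(moved 6.8; next 6.2)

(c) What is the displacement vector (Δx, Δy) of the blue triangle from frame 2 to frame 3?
(2.7, -1.1)

The blue triangle was at (4.4, 7.8) in frame 2 and (7.1, 6.7) in frame 3.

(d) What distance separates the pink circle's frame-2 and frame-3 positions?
3.1

The pink circle moved from (6.2, 8.4) to (3.2, 7.8), a distance of √(3.0² + 0.6²) ≈ 3.1.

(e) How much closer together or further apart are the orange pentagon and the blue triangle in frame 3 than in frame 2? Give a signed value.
-2.1

Distance in frame 2: 5.5. Distance in frame 3: 3.4.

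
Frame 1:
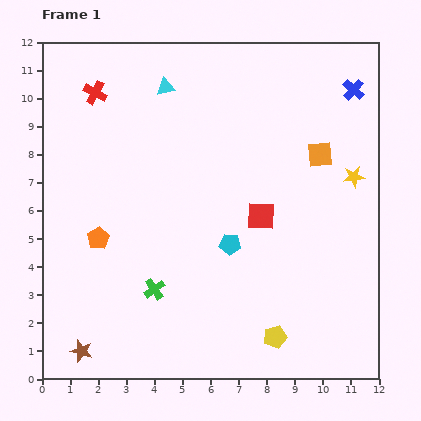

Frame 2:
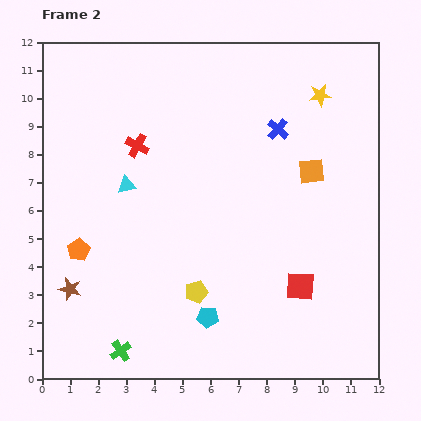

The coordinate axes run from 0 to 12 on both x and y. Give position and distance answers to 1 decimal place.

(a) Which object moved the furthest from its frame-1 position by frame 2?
the cyan triangle

(moved 3.8; next 3.2)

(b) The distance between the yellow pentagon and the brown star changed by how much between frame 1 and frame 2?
-2.4

Distance in frame 1: 6.9. Distance in frame 2: 4.5.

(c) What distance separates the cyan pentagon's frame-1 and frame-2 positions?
2.7

The cyan pentagon moved from (6.7, 4.8) to (5.9, 2.2), a distance of √(0.8² + 2.6²) ≈ 2.7.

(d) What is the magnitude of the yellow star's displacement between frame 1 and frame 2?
3.1

The yellow star moved from (11.1, 7.2) to (9.9, 10.1), a distance of √(1.2² + 2.9²) ≈ 3.1.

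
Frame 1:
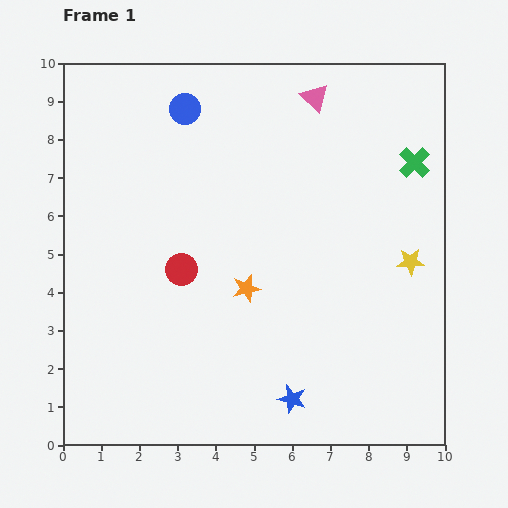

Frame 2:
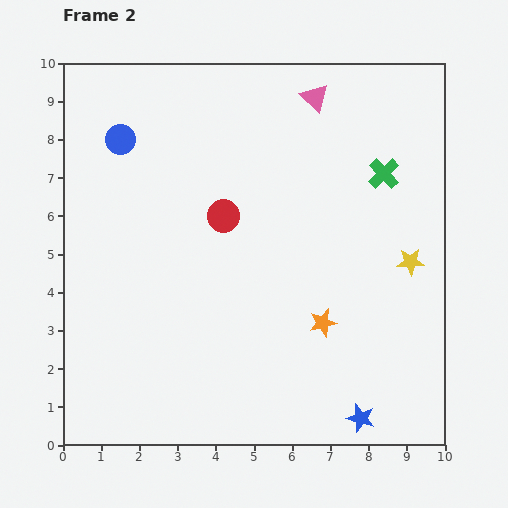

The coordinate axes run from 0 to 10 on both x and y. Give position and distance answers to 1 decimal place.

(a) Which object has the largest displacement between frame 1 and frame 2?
the orange star

(moved 2.2; next 1.9)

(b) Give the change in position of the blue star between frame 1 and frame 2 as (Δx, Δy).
(1.8, -0.5)

The blue star was at (6.0, 1.2) in frame 1 and (7.8, 0.7) in frame 2.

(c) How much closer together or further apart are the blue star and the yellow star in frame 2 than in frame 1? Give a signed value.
-0.5

Distance in frame 1: 4.8. Distance in frame 2: 4.3.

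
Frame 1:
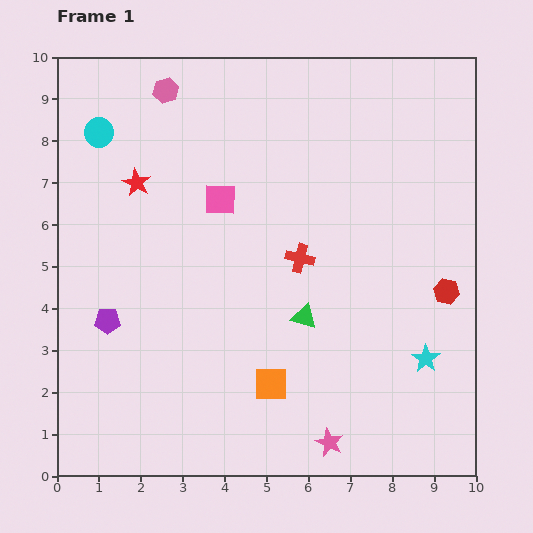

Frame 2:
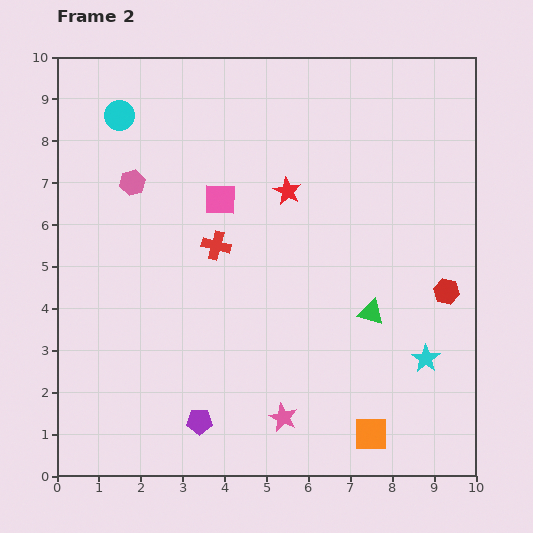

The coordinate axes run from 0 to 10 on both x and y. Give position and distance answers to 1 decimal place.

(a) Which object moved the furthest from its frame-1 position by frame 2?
the red star

(moved 3.6; next 3.3)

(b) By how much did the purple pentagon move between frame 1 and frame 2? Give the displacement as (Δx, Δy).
(2.2, -2.4)

The purple pentagon was at (1.2, 3.7) in frame 1 and (3.4, 1.3) in frame 2.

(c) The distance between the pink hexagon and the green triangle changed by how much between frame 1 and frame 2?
+0.2

Distance in frame 1: 6.3. Distance in frame 2: 6.5.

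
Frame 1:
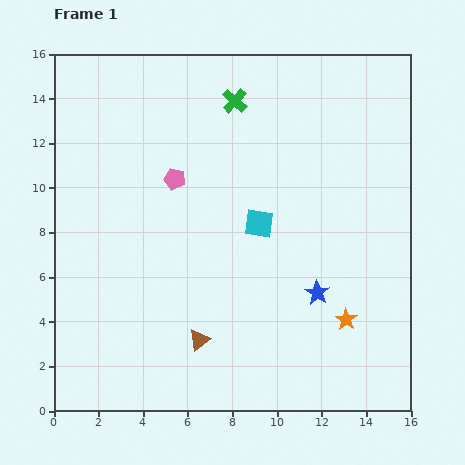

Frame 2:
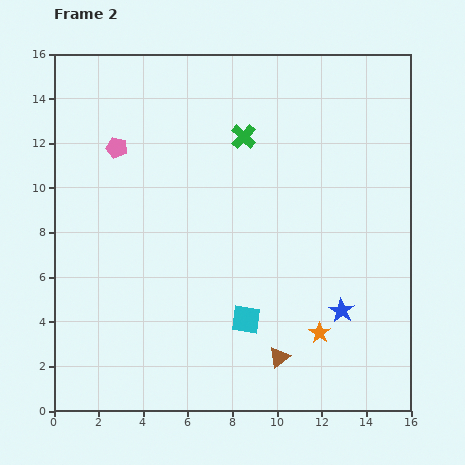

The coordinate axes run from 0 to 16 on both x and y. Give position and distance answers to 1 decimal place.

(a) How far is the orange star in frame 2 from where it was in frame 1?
1.3

The orange star moved from (13.1, 4.1) to (11.9, 3.5), a distance of √(1.2² + 0.6²) ≈ 1.3.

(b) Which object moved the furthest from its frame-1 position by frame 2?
the cyan square

(moved 4.3; next 3.7)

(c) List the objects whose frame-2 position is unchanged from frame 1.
none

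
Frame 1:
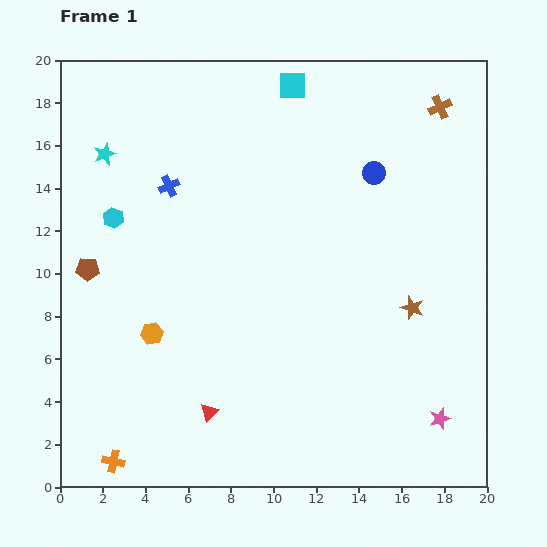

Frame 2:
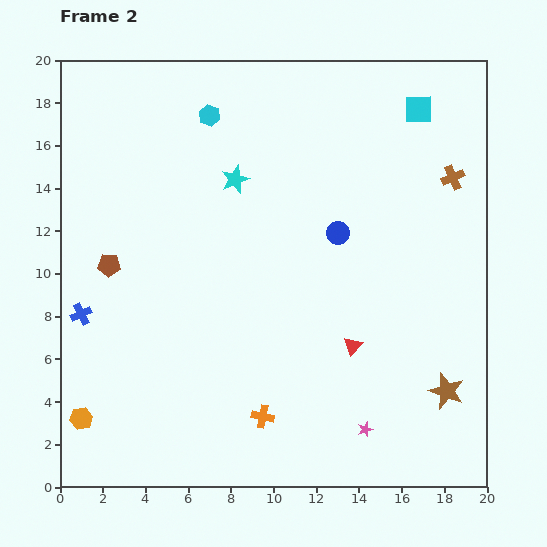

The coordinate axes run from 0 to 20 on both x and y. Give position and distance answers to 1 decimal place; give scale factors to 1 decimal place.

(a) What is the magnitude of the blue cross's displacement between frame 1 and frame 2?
7.3

The blue cross moved from (5.1, 14.1) to (1.0, 8.1), a distance of √(4.1² + 6.0²) ≈ 7.3.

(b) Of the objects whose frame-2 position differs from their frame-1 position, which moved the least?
the brown pentagon

(moved 1.0)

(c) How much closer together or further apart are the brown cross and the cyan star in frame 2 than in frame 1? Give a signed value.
-5.7

Distance in frame 1: 15.9. Distance in frame 2: 10.2.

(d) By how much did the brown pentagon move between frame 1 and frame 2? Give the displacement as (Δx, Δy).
(1.0, 0.2)

The brown pentagon was at (1.3, 10.2) in frame 1 and (2.3, 10.4) in frame 2.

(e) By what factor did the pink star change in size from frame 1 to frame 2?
0.7×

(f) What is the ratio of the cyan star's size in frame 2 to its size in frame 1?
1.3×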